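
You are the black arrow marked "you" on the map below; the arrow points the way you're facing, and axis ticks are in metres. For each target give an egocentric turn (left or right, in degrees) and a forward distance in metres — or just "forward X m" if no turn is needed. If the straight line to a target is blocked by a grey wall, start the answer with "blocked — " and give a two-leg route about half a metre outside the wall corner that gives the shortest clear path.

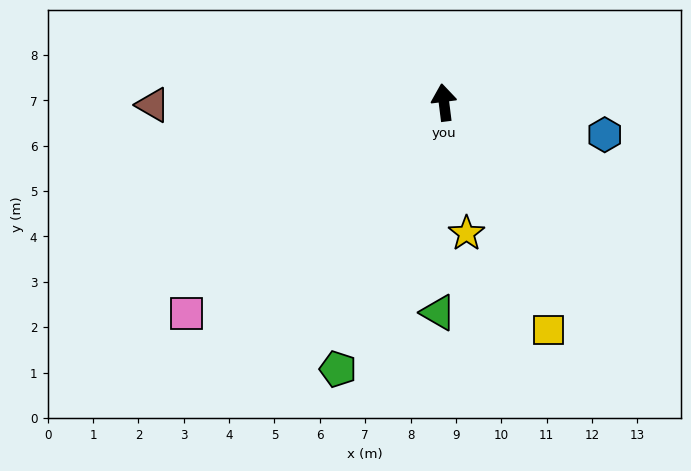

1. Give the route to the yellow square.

turn right 162°, forward 5.5 m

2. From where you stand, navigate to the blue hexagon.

turn right 108°, forward 3.6 m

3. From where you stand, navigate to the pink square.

turn left 122°, forward 7.3 m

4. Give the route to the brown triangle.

turn left 83°, forward 6.4 m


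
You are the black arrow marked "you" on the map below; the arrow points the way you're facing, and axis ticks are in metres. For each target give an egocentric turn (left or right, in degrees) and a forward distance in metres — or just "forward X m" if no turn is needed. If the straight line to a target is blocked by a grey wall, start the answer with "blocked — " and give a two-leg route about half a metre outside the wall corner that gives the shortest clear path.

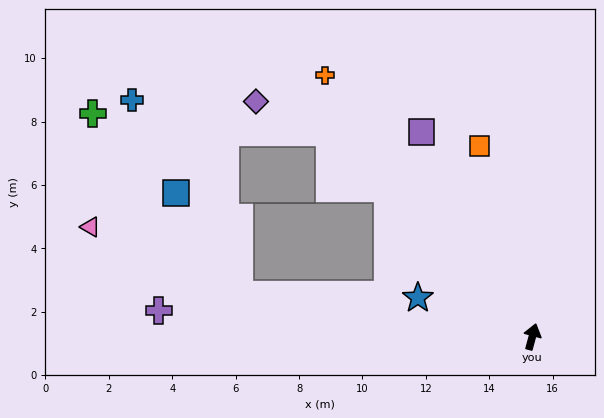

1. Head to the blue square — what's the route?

blocked — turn left 97°, forward 9.3 m, then turn right 50°, forward 3.8 m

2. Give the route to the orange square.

turn left 31°, forward 6.2 m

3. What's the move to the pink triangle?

blocked — turn left 97°, forward 9.3 m, then turn right 16°, forward 5.2 m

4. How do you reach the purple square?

turn left 44°, forward 7.3 m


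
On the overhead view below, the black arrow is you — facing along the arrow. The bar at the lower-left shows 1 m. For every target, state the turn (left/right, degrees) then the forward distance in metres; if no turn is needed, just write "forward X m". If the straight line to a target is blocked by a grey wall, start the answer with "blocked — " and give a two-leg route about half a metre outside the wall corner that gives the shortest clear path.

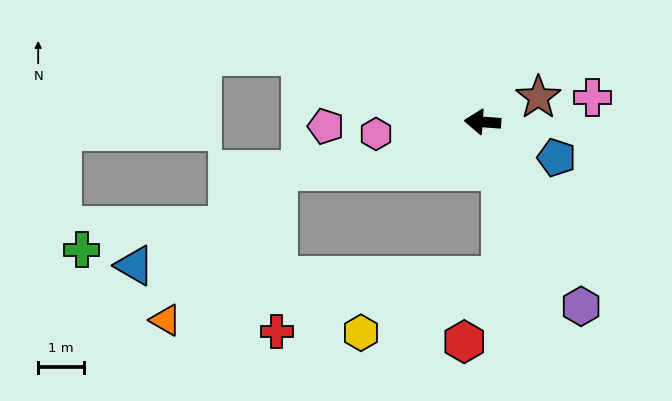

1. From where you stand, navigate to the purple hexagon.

turn left 122°, forward 4.5 m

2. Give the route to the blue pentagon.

turn left 158°, forward 1.8 m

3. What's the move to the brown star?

turn right 152°, forward 1.3 m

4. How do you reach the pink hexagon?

turn left 11°, forward 2.3 m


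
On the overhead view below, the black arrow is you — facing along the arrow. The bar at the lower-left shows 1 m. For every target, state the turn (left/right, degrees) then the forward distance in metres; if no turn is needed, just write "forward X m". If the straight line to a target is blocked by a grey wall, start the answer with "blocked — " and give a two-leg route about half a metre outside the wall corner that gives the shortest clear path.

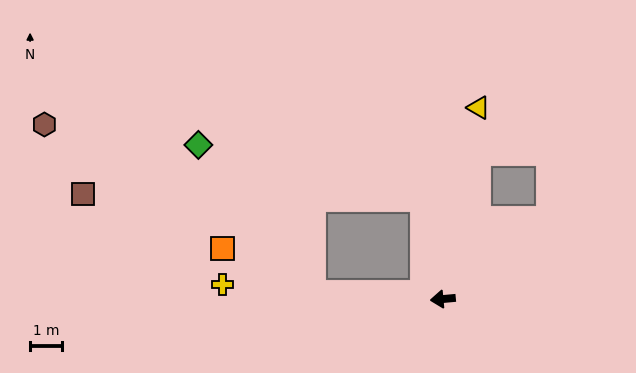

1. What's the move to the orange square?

blocked — turn right 8°, forward 4.1 m, then turn right 23°, forward 3.1 m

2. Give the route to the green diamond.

blocked — turn right 8°, forward 4.1 m, then turn right 50°, forward 5.9 m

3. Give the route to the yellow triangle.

turn right 106°, forward 6.1 m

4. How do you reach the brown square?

blocked — turn right 84°, forward 3.2 m, then turn left 78°, forward 10.7 m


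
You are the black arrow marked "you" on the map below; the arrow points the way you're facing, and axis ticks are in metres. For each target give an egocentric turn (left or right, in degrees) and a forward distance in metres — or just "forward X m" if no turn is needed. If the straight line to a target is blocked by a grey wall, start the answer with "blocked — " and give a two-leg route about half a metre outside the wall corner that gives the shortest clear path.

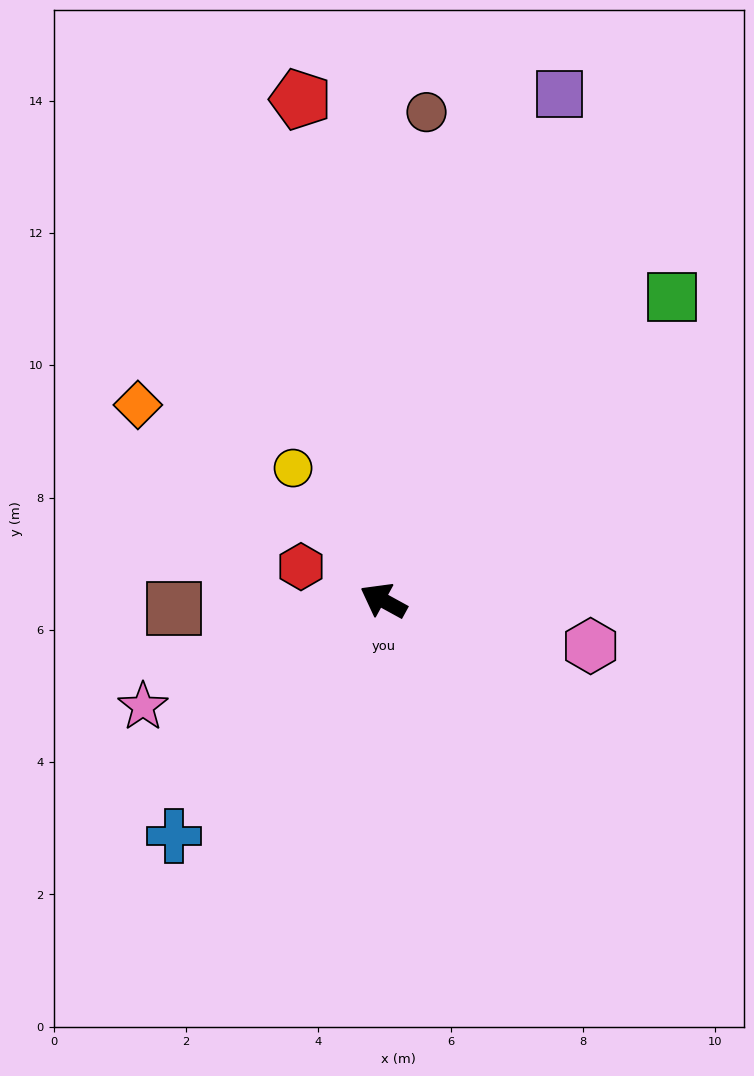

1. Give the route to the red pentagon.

turn right 52°, forward 7.7 m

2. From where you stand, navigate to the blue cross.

turn left 77°, forward 4.8 m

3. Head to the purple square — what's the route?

turn right 80°, forward 8.1 m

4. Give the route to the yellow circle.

turn right 27°, forward 2.4 m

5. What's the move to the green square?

turn right 105°, forward 6.3 m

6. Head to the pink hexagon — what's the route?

turn right 164°, forward 3.2 m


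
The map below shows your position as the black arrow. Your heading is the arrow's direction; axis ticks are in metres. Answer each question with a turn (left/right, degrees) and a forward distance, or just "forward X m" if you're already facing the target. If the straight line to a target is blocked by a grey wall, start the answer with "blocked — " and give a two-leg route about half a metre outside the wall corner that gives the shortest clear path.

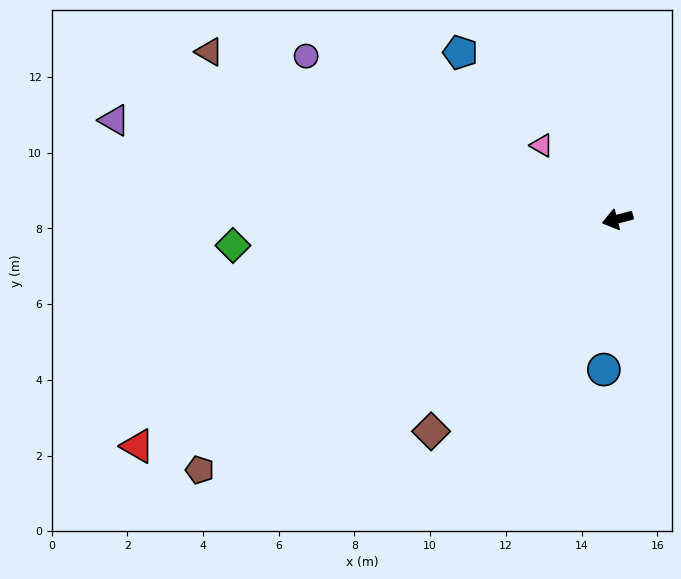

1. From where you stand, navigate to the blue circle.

turn left 70°, forward 4.0 m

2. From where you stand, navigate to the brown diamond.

turn left 34°, forward 7.5 m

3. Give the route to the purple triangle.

turn right 26°, forward 13.6 m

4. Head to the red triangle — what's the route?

turn left 11°, forward 14.0 m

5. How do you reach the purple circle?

turn right 42°, forward 9.3 m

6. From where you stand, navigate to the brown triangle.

turn right 37°, forward 11.7 m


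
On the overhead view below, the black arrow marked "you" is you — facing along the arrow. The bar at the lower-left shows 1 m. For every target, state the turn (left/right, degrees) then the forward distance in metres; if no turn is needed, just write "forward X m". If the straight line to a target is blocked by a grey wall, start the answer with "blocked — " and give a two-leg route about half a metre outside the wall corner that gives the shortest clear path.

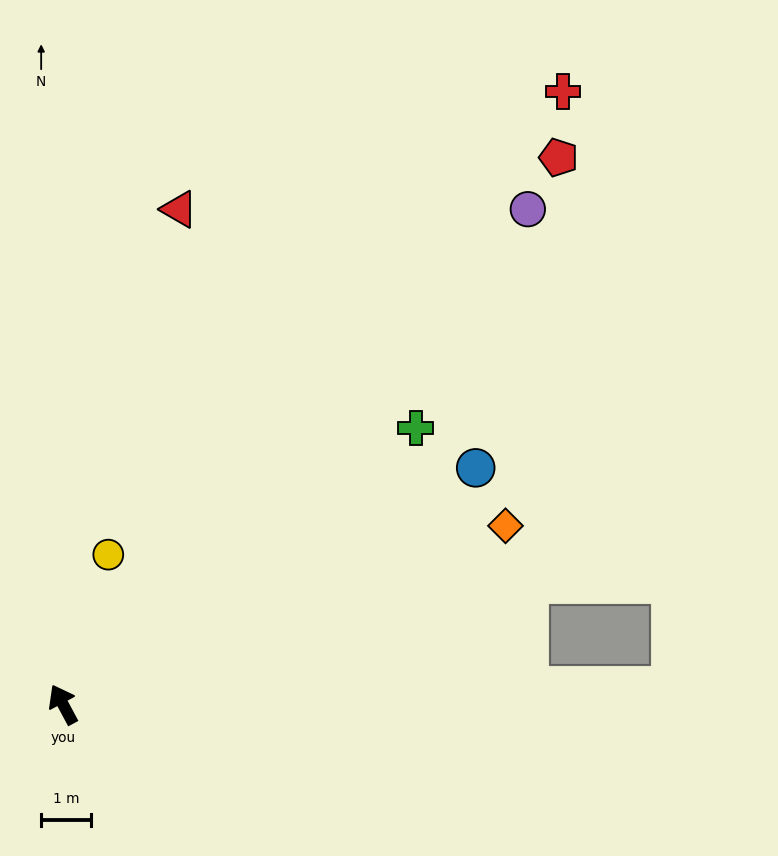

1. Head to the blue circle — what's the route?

turn right 88°, forward 9.5 m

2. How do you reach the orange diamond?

turn right 96°, forward 9.5 m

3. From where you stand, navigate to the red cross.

turn right 67°, forward 15.8 m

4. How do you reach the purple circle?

turn right 71°, forward 13.5 m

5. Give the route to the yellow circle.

turn right 45°, forward 3.1 m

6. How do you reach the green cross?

turn right 80°, forward 8.9 m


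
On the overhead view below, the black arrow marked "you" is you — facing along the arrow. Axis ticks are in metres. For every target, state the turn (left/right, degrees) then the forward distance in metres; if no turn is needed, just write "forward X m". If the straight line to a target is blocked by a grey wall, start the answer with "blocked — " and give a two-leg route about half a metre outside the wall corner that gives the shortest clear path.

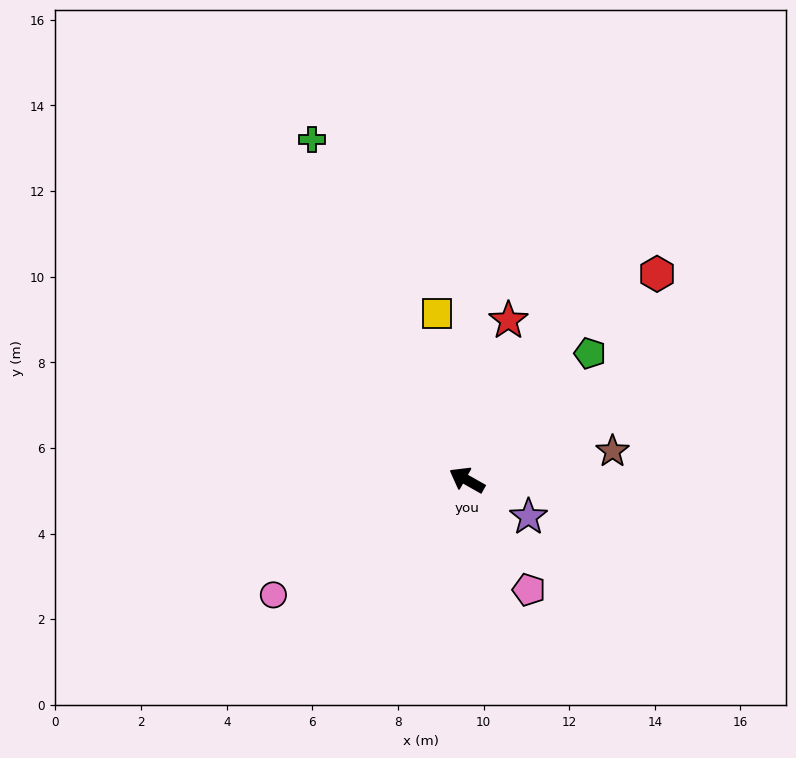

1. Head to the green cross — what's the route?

turn right 36°, forward 8.7 m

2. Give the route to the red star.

turn right 75°, forward 3.9 m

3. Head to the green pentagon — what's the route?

turn right 105°, forward 4.1 m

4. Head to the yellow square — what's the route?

turn right 50°, forward 4.0 m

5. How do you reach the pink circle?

turn left 60°, forward 5.3 m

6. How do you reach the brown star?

turn right 139°, forward 3.5 m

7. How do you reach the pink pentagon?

turn left 149°, forward 2.9 m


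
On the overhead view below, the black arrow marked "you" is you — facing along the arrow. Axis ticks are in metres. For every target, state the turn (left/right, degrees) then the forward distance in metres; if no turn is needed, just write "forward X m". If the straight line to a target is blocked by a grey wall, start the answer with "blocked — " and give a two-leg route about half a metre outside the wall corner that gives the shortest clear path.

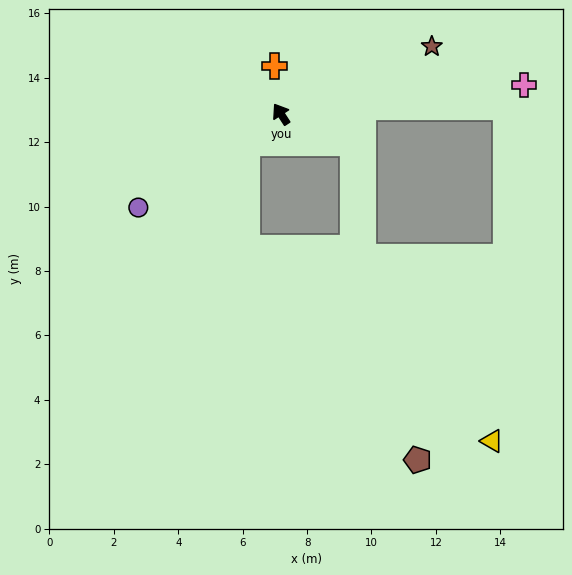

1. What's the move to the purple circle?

turn left 90°, forward 5.3 m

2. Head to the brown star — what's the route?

turn right 99°, forward 5.1 m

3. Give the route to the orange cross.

turn right 25°, forward 1.5 m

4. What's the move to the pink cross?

turn right 116°, forward 7.6 m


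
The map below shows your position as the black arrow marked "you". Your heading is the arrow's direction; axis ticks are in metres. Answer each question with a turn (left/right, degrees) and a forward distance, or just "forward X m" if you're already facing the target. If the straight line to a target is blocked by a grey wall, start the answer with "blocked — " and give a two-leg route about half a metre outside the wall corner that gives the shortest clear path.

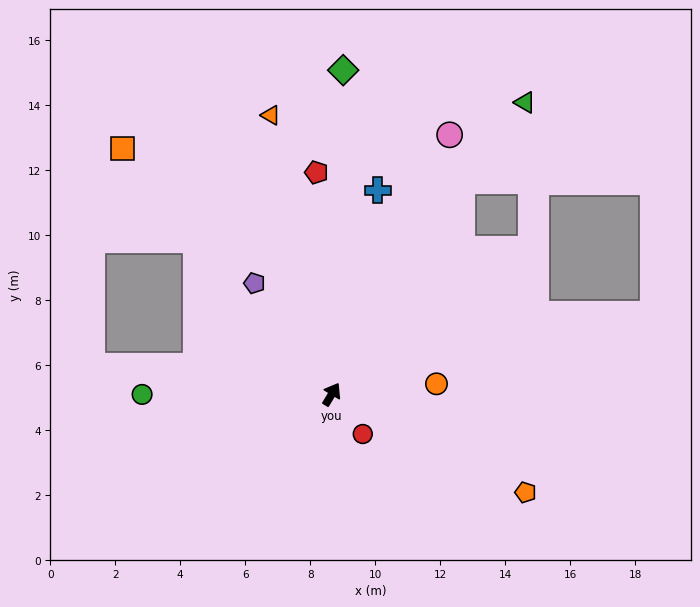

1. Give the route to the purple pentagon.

turn left 66°, forward 4.2 m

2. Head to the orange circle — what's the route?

turn right 53°, forward 3.2 m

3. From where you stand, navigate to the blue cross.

turn left 18°, forward 6.4 m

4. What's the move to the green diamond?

turn left 29°, forward 10.0 m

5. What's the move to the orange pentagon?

turn right 86°, forward 6.7 m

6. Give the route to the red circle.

turn right 111°, forward 1.6 m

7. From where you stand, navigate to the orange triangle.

turn left 43°, forward 8.8 m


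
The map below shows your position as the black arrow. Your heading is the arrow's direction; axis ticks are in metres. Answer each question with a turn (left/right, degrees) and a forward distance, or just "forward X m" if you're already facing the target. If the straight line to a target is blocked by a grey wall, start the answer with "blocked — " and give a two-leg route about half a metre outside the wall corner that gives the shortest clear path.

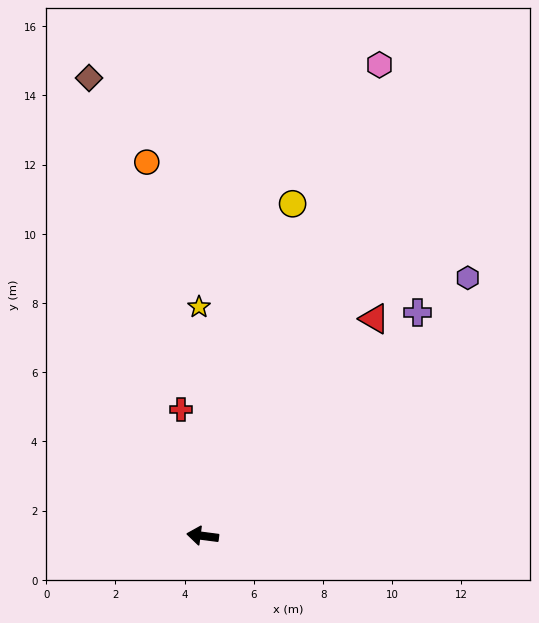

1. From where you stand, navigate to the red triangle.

turn right 121°, forward 8.0 m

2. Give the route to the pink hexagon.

turn right 103°, forward 14.5 m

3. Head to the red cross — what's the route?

turn right 73°, forward 3.7 m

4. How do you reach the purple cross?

turn right 127°, forward 9.0 m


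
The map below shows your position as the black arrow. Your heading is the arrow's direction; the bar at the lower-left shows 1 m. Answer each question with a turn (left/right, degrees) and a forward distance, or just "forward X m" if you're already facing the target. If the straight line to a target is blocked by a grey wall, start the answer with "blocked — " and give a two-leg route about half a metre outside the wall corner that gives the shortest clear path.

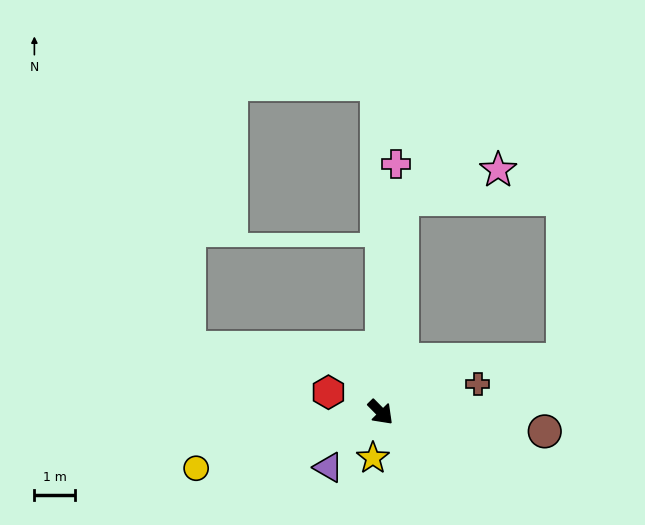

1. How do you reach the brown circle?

turn left 39°, forward 4.1 m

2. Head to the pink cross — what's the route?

turn left 132°, forward 6.1 m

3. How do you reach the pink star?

blocked — turn left 130°, forward 5.3 m, then turn right 68°, forward 2.5 m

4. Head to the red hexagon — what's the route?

turn right 156°, forward 1.4 m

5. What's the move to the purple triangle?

turn right 88°, forward 1.9 m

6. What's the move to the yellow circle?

turn right 118°, forward 4.7 m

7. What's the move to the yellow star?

turn right 54°, forward 1.1 m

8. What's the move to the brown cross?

turn left 62°, forward 2.5 m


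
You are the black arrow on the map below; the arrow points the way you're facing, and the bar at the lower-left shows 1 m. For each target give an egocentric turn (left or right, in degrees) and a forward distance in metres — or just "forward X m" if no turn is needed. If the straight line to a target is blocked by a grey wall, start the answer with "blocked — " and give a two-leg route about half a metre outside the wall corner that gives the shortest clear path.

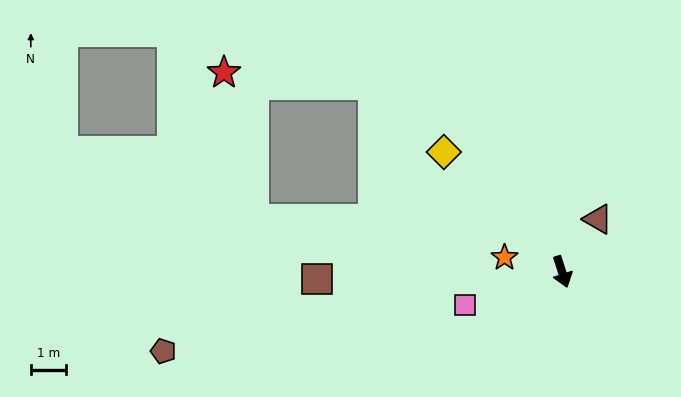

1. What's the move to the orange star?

turn right 122°, forward 1.7 m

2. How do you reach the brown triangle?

turn left 128°, forward 1.8 m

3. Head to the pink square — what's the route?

turn right 89°, forward 2.9 m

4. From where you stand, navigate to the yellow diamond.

turn right 153°, forward 4.8 m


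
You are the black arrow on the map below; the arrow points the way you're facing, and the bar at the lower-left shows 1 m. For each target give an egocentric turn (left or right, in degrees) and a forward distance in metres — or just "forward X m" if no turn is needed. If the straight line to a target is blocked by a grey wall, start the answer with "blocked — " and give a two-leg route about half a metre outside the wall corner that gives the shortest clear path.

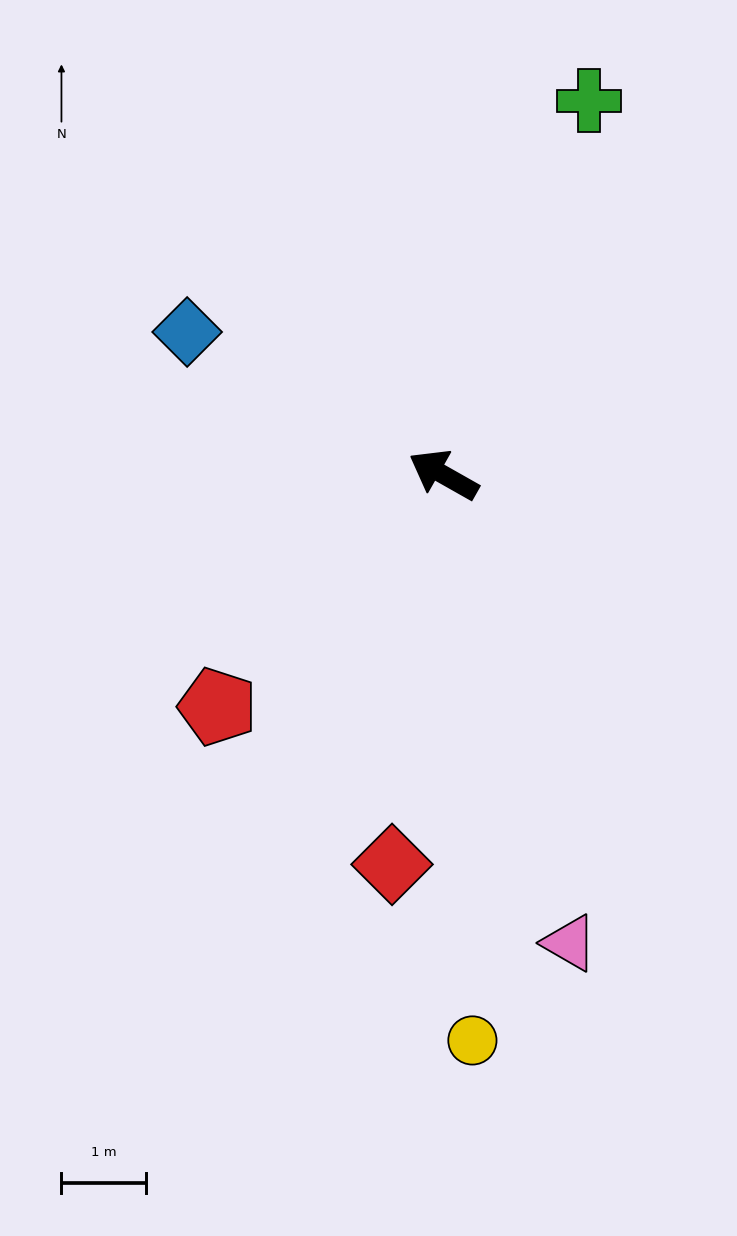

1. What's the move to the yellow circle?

turn left 122°, forward 6.7 m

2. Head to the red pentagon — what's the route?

turn left 75°, forward 3.8 m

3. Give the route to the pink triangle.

turn left 135°, forward 5.7 m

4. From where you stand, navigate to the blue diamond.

forward 3.5 m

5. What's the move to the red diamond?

turn left 112°, forward 4.6 m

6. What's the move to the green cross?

turn right 82°, forward 4.7 m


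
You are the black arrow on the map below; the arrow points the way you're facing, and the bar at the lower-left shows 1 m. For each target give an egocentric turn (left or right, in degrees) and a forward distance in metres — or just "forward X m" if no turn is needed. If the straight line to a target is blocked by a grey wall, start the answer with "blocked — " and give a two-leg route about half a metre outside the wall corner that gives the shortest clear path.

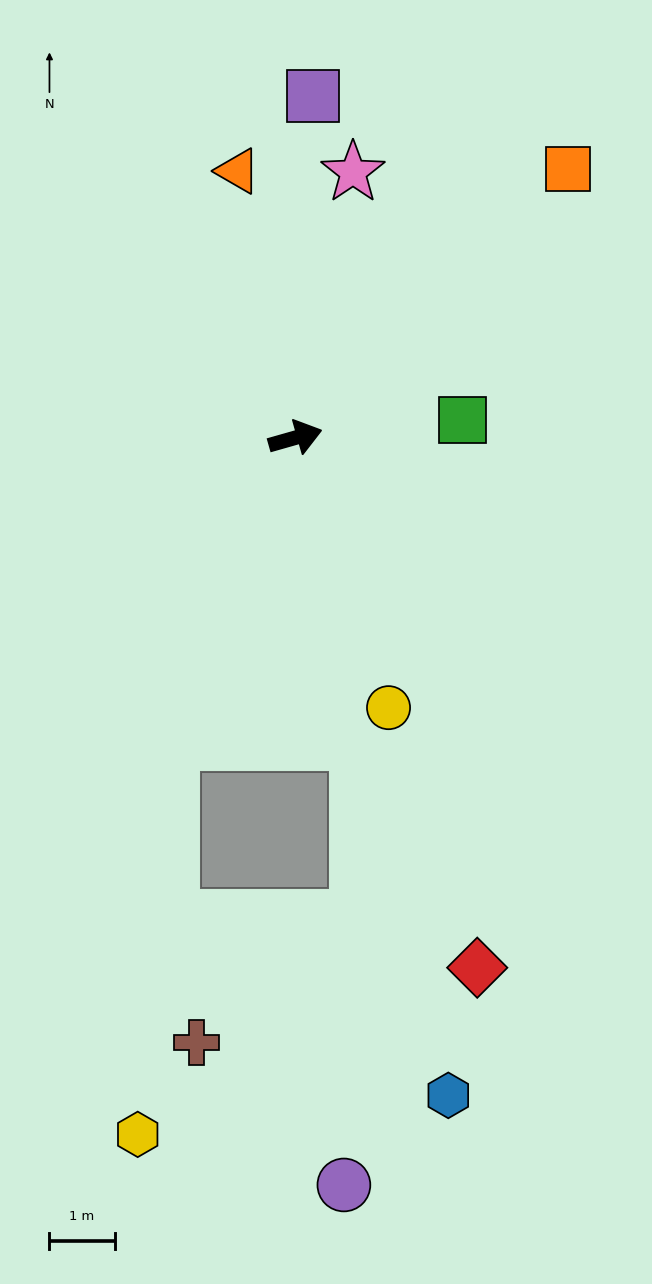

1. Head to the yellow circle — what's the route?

turn right 87°, forward 4.4 m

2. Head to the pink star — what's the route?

turn left 62°, forward 4.2 m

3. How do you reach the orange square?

turn left 29°, forward 5.9 m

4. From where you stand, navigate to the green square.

turn right 10°, forward 2.6 m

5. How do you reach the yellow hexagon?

blocked — turn right 128°, forward 5.1 m, then turn left 17°, forward 6.0 m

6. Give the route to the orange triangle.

turn left 86°, forward 4.2 m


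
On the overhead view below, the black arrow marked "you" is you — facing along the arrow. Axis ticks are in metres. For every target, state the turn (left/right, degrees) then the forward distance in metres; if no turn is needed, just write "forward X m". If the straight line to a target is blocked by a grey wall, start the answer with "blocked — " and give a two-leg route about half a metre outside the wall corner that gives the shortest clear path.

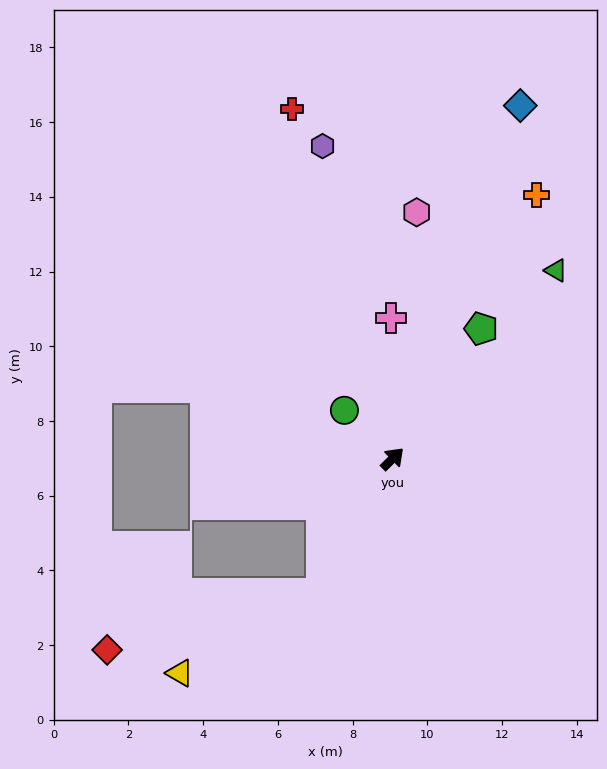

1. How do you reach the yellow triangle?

blocked — turn right 162°, forward 4.1 m, then turn right 33°, forward 4.4 m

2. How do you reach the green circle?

turn left 90°, forward 1.8 m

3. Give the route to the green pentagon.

turn left 11°, forward 4.2 m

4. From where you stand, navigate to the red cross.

turn left 61°, forward 9.7 m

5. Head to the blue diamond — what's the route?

turn left 26°, forward 10.1 m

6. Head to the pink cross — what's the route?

turn left 46°, forward 3.8 m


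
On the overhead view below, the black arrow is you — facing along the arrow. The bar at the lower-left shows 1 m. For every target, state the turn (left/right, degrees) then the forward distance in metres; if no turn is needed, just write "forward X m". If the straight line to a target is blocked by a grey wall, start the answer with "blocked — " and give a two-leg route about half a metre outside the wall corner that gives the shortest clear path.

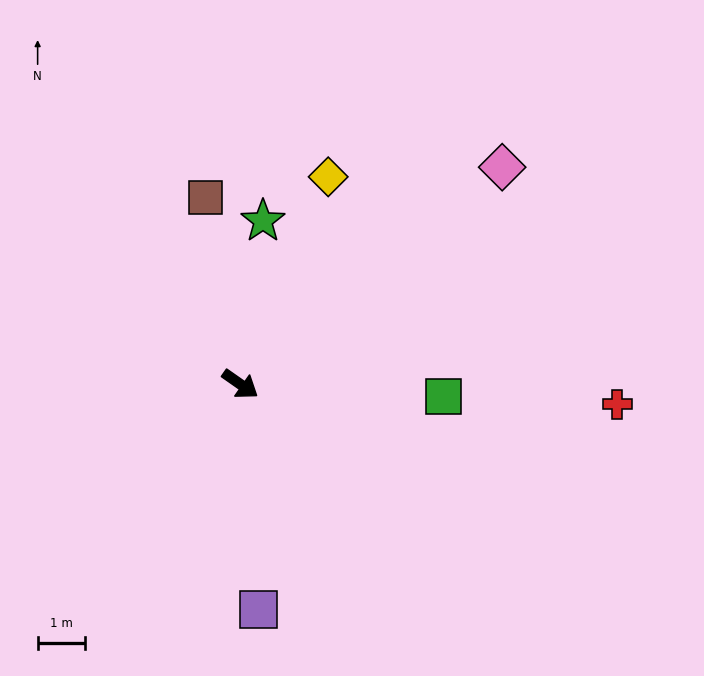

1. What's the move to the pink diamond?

turn left 75°, forward 7.3 m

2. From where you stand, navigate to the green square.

turn left 31°, forward 4.3 m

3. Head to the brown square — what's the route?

turn left 136°, forward 4.0 m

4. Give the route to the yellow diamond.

turn left 102°, forward 4.8 m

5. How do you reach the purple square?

turn right 50°, forward 4.8 m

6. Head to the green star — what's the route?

turn left 117°, forward 3.5 m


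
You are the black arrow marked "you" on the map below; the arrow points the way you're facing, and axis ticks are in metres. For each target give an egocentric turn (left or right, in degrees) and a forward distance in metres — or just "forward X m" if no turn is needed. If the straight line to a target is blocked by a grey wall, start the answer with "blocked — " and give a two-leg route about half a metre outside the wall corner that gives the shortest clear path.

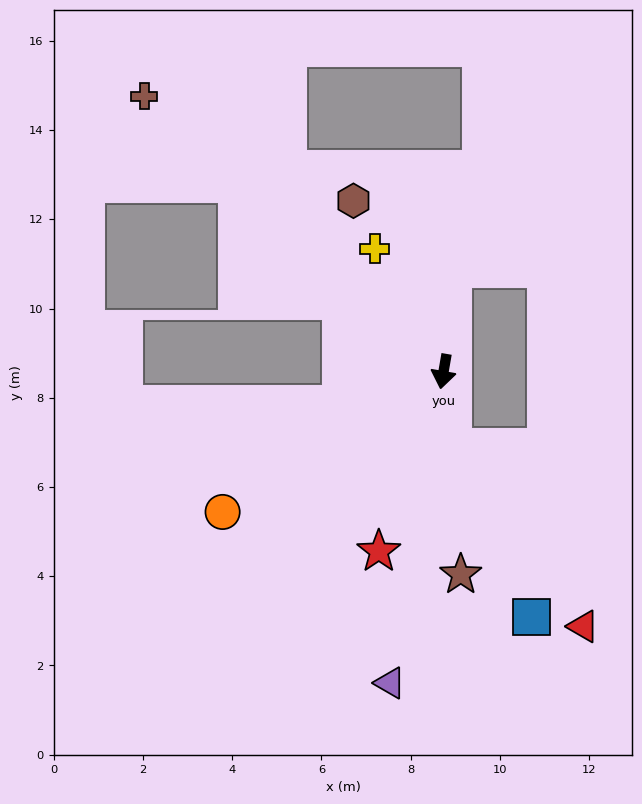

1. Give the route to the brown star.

turn left 15°, forward 4.6 m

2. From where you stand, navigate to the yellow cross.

turn right 141°, forward 3.2 m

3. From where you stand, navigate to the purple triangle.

forward 7.1 m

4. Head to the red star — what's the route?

turn right 10°, forward 4.3 m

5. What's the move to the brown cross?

turn right 123°, forward 9.1 m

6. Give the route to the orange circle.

turn right 48°, forward 5.9 m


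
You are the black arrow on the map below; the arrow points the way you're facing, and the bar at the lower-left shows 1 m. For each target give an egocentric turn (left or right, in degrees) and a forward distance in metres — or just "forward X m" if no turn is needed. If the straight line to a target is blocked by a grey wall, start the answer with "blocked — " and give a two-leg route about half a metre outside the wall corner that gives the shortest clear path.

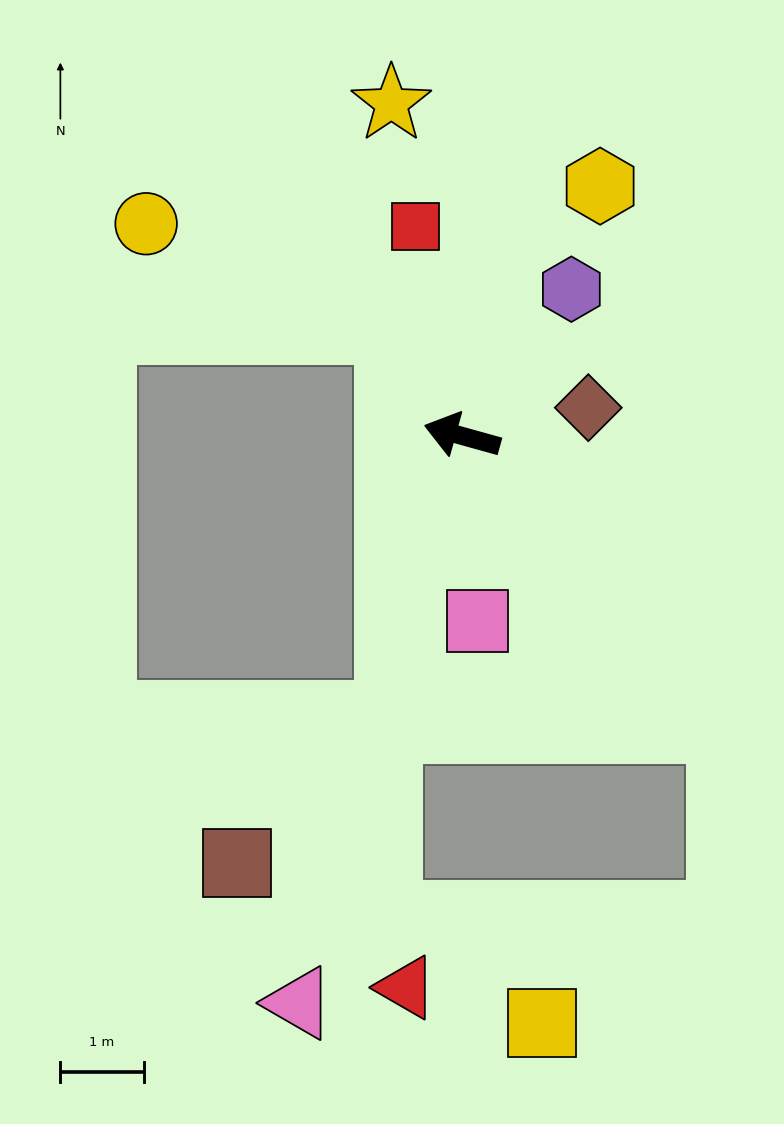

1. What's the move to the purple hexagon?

turn right 111°, forward 2.2 m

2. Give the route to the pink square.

turn left 110°, forward 2.2 m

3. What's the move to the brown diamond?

turn right 152°, forward 1.6 m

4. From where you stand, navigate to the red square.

turn right 62°, forward 2.6 m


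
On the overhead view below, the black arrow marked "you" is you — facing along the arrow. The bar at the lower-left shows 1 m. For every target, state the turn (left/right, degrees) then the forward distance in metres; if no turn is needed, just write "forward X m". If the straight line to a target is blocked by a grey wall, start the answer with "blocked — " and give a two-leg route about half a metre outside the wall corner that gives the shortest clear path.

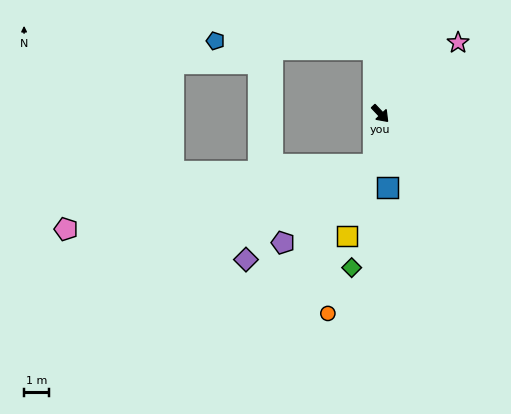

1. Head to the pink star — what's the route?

turn left 89°, forward 4.2 m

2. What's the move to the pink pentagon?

blocked — turn right 51°, forward 2.0 m, then turn right 70°, forward 12.4 m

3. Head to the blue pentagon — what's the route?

blocked — turn left 143°, forward 2.6 m, then turn left 81°, forward 6.3 m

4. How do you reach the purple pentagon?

blocked — turn right 51°, forward 2.0 m, then turn right 41°, forward 4.7 m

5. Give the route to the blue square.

turn right 38°, forward 2.9 m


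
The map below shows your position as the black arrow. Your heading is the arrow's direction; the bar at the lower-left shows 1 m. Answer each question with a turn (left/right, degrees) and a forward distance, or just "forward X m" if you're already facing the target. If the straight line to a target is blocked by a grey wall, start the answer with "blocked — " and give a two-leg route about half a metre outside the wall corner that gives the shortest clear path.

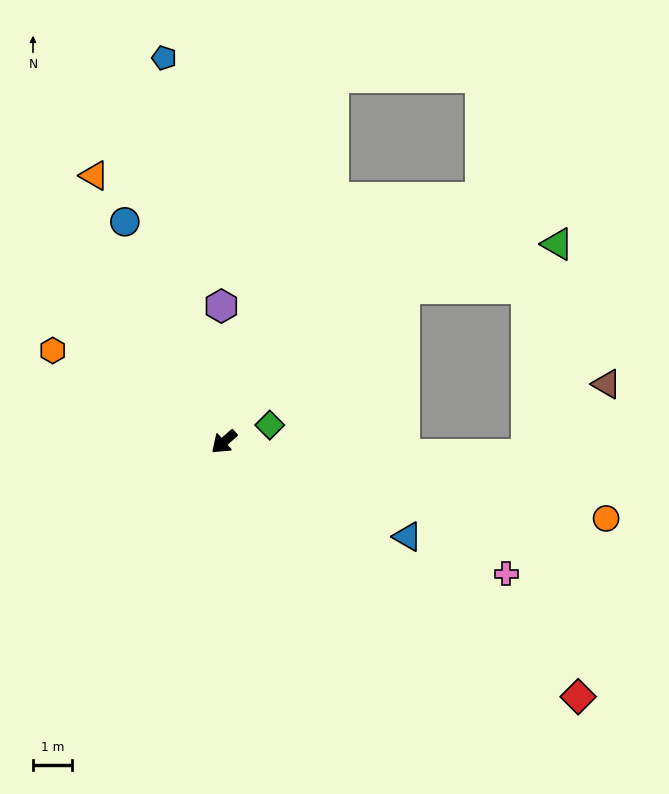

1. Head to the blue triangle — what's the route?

turn left 111°, forward 5.3 m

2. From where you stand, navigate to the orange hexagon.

turn right 69°, forward 5.0 m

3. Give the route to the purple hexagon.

turn right 130°, forward 3.5 m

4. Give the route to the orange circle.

turn left 127°, forward 10.1 m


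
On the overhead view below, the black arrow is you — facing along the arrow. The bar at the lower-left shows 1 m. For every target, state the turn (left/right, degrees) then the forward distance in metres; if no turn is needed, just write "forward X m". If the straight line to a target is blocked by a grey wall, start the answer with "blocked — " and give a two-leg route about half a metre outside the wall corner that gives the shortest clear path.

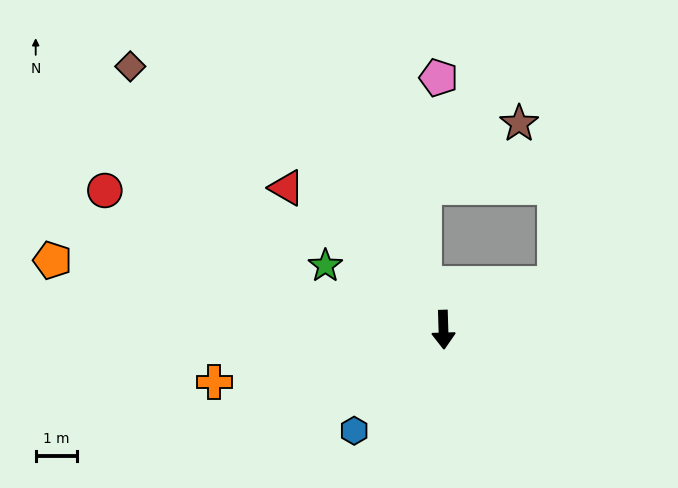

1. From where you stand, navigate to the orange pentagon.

turn right 102°, forward 9.7 m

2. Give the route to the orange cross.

turn right 79°, forward 5.7 m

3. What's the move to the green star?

turn right 120°, forward 3.3 m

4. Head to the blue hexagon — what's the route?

turn right 43°, forward 3.3 m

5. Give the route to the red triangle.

turn right 134°, forward 5.1 m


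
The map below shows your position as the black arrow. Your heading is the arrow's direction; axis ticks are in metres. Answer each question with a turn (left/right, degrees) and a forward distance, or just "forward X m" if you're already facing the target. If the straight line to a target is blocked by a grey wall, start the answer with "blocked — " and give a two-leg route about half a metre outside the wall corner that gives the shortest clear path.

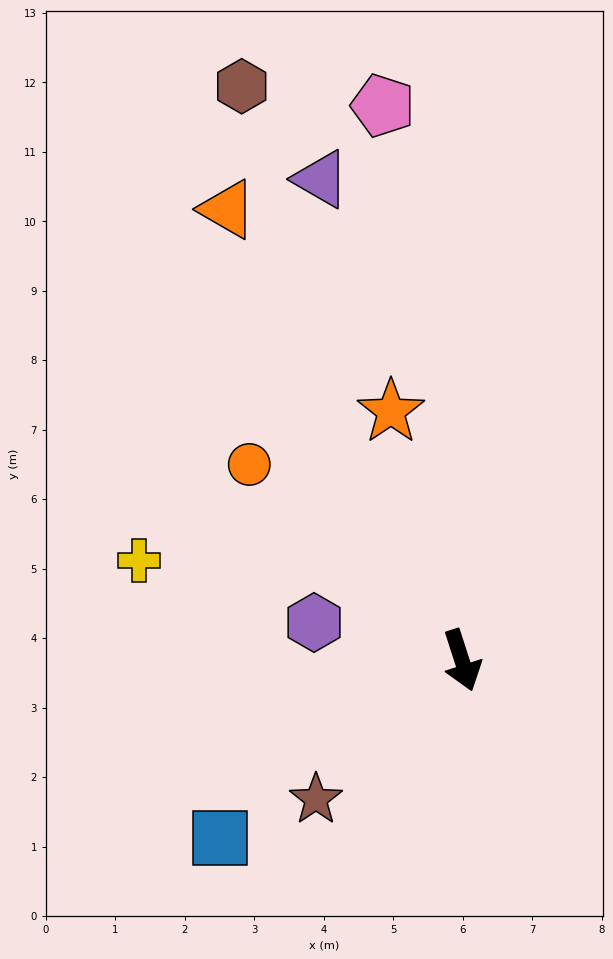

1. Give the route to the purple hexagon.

turn right 122°, forward 2.2 m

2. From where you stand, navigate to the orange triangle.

turn right 170°, forward 7.3 m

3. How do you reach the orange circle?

turn right 151°, forward 4.2 m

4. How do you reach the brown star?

turn right 64°, forward 2.9 m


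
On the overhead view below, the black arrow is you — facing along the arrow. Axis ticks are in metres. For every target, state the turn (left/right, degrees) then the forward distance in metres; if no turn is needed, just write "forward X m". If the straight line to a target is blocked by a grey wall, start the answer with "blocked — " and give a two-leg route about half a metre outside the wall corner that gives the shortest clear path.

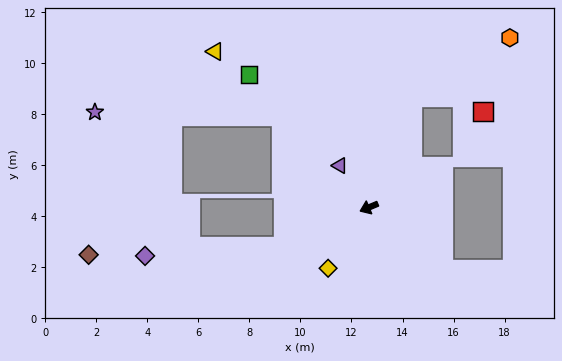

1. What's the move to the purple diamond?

blocked — turn left 3°, forward 3.7 m, then turn right 22°, forward 5.5 m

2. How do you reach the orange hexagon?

blocked — turn right 134°, forward 4.7 m, then turn right 38°, forward 4.5 m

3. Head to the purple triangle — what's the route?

turn right 78°, forward 2.0 m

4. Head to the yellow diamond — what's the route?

turn left 33°, forward 2.9 m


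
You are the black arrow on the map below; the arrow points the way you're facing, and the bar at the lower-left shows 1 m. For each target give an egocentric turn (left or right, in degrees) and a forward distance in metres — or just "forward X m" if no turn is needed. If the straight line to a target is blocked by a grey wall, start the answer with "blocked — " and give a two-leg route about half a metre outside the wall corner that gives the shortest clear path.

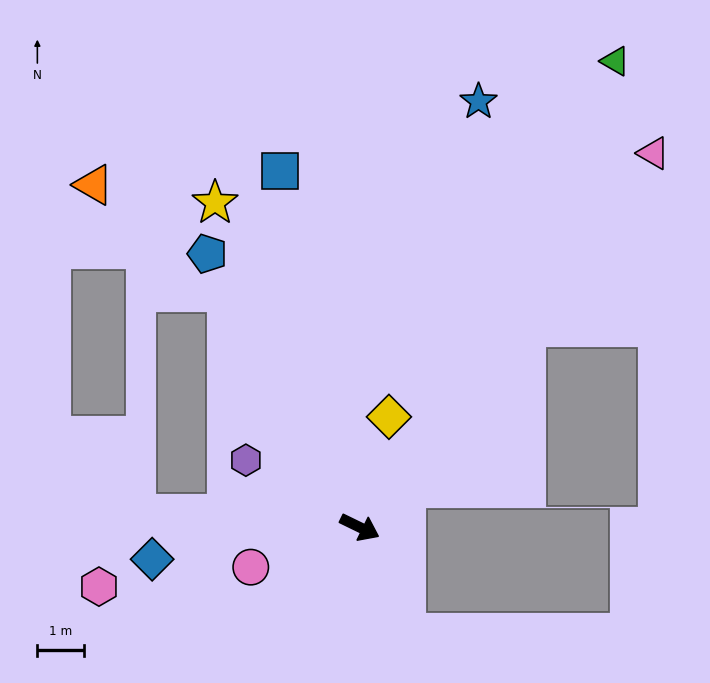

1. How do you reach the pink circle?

turn right 134°, forward 2.5 m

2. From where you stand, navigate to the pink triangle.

turn left 78°, forward 10.3 m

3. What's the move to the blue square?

turn left 129°, forward 7.9 m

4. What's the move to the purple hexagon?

turn left 175°, forward 2.9 m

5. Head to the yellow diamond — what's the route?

turn left 101°, forward 2.5 m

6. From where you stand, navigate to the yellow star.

turn left 140°, forward 7.7 m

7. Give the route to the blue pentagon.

turn left 145°, forward 6.8 m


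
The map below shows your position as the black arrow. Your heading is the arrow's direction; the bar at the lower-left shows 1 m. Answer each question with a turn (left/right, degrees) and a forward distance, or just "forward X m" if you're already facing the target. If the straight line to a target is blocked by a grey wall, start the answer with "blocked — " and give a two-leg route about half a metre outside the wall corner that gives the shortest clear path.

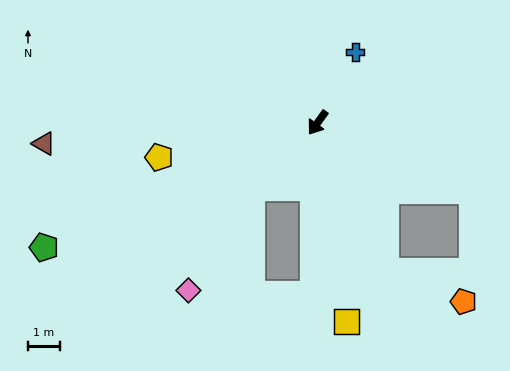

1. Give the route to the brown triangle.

turn right 50°, forward 8.6 m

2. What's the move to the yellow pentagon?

turn right 42°, forward 5.1 m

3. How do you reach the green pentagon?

turn right 30°, forward 9.4 m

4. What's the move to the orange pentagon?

blocked — turn left 60°, forward 5.1 m, then turn left 45°, forward 2.6 m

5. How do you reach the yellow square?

turn left 44°, forward 6.3 m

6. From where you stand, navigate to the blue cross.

turn right 172°, forward 2.5 m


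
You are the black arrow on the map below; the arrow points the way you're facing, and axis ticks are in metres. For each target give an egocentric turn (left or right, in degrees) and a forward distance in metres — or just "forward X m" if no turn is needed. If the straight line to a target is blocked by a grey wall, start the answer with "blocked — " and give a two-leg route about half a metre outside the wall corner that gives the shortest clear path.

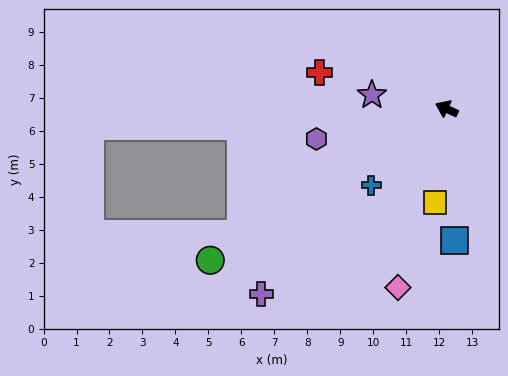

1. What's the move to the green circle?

turn left 57°, forward 8.5 m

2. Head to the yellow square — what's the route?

turn left 108°, forward 2.9 m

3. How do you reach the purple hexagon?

turn left 38°, forward 4.1 m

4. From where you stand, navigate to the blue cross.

turn left 70°, forward 3.3 m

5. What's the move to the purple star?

turn left 14°, forward 2.3 m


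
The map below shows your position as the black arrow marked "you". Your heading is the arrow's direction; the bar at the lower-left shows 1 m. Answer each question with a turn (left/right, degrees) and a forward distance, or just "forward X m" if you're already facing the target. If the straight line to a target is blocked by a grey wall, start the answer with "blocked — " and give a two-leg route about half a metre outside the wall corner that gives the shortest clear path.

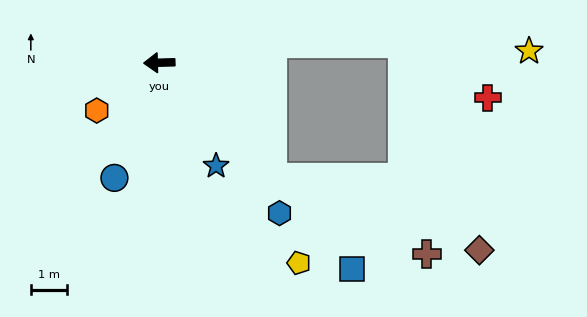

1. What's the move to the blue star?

turn left 117°, forward 3.3 m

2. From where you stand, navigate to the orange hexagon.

turn left 36°, forward 2.2 m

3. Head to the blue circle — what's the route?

turn left 67°, forward 3.4 m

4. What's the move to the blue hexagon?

turn left 127°, forward 5.3 m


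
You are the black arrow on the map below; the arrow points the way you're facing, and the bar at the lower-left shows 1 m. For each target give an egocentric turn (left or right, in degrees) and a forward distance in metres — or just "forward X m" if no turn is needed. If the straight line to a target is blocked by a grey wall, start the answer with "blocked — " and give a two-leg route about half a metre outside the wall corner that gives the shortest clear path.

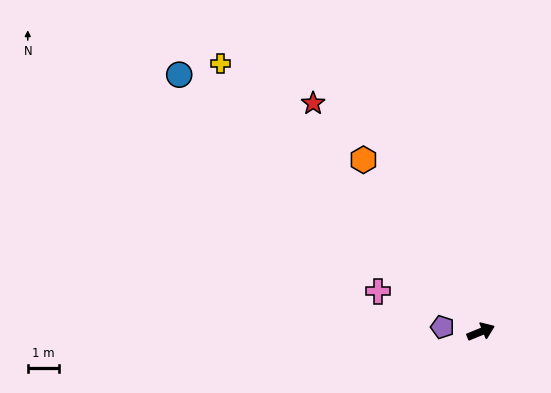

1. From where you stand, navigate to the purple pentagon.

turn left 151°, forward 1.3 m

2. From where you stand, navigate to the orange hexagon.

turn left 102°, forward 6.8 m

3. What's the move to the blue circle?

turn left 117°, forward 12.9 m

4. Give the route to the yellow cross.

turn left 112°, forward 12.2 m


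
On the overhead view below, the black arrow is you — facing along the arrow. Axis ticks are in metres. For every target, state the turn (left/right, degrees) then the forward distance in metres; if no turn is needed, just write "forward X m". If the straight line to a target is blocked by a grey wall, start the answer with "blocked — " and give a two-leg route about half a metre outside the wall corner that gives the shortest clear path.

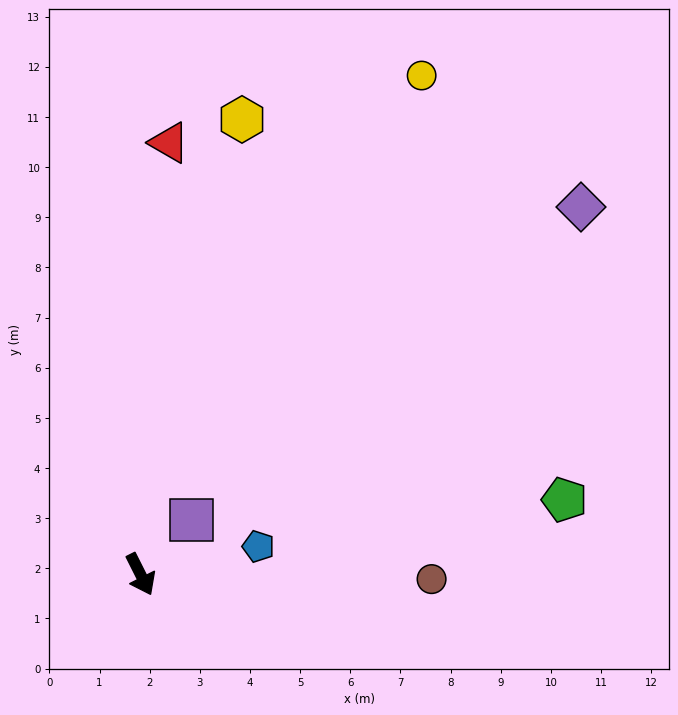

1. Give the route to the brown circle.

turn left 62°, forward 5.8 m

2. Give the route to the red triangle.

turn left 150°, forward 8.6 m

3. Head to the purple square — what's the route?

turn left 110°, forward 1.5 m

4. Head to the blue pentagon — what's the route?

turn left 77°, forward 2.4 m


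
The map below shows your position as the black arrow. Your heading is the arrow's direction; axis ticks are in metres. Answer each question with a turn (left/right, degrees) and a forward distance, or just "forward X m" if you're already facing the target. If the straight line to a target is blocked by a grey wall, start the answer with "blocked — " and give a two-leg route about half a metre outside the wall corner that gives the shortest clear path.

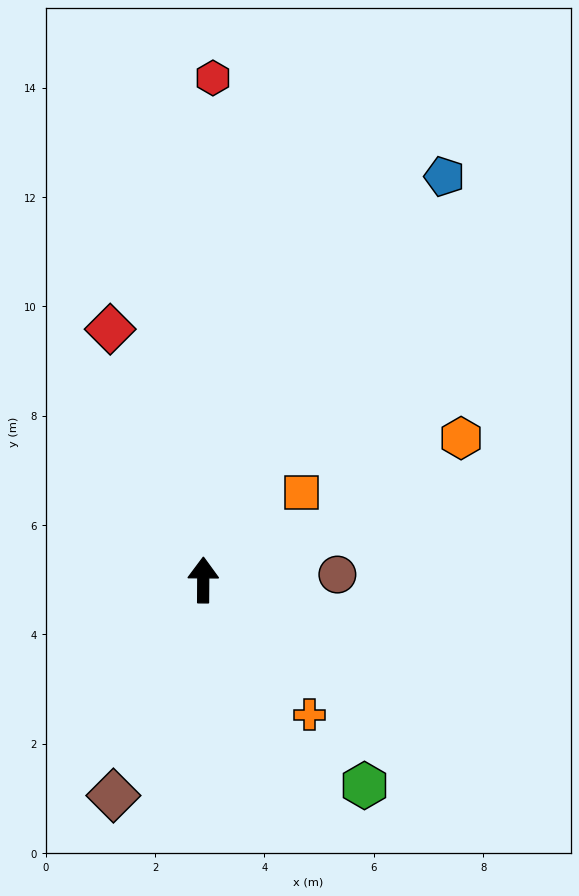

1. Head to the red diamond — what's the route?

turn left 21°, forward 4.9 m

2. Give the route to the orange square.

turn right 48°, forward 2.4 m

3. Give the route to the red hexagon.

forward 9.2 m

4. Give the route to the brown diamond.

turn left 158°, forward 4.3 m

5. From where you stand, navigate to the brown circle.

turn right 87°, forward 2.5 m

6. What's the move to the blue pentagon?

turn right 30°, forward 8.6 m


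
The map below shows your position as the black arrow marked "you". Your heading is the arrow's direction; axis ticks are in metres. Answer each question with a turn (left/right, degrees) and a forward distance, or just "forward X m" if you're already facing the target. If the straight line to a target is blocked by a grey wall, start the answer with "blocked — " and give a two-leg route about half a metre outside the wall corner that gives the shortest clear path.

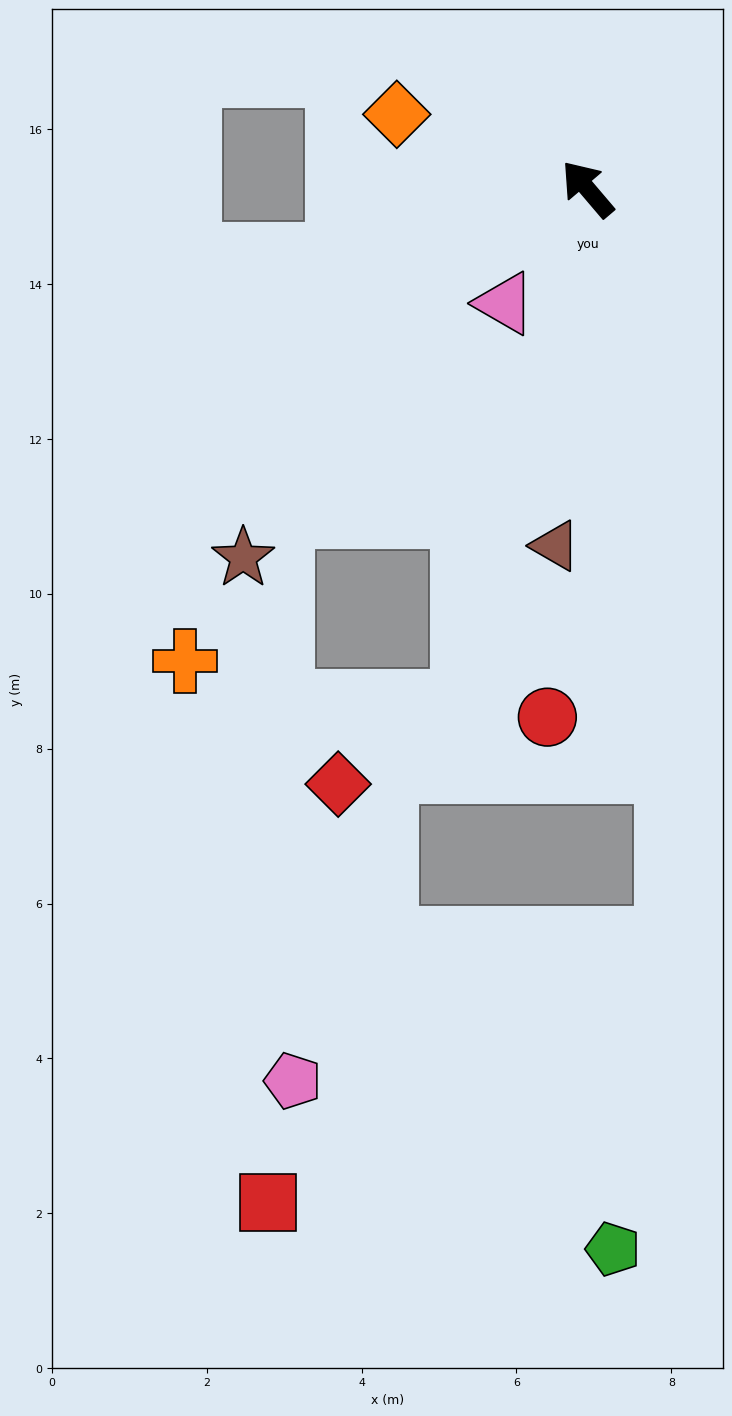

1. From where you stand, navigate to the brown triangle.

turn left 134°, forward 4.6 m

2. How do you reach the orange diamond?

turn left 28°, forward 2.6 m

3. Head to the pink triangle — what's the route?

turn left 104°, forward 1.8 m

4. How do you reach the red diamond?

blocked — turn left 126°, forward 6.8 m, then turn right 43°, forward 1.9 m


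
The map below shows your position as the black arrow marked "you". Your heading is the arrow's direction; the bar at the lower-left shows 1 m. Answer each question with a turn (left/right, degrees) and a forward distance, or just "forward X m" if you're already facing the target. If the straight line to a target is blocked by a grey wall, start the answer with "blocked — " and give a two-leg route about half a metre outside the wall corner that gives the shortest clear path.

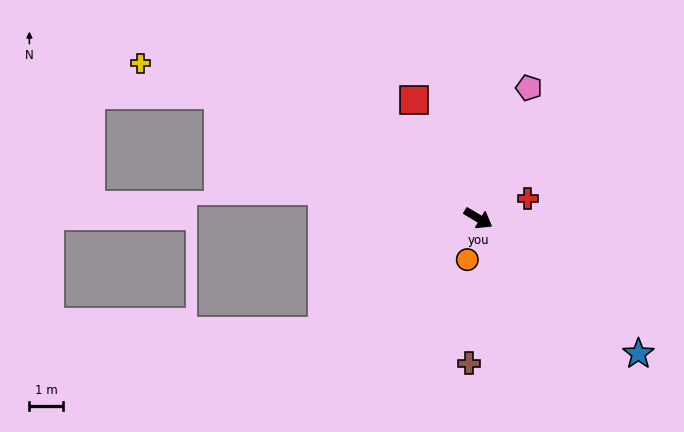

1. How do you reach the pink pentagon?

turn left 100°, forward 4.2 m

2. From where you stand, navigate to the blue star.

turn right 9°, forward 6.3 m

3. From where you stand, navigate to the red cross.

turn left 53°, forward 1.6 m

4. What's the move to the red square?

turn left 149°, forward 4.0 m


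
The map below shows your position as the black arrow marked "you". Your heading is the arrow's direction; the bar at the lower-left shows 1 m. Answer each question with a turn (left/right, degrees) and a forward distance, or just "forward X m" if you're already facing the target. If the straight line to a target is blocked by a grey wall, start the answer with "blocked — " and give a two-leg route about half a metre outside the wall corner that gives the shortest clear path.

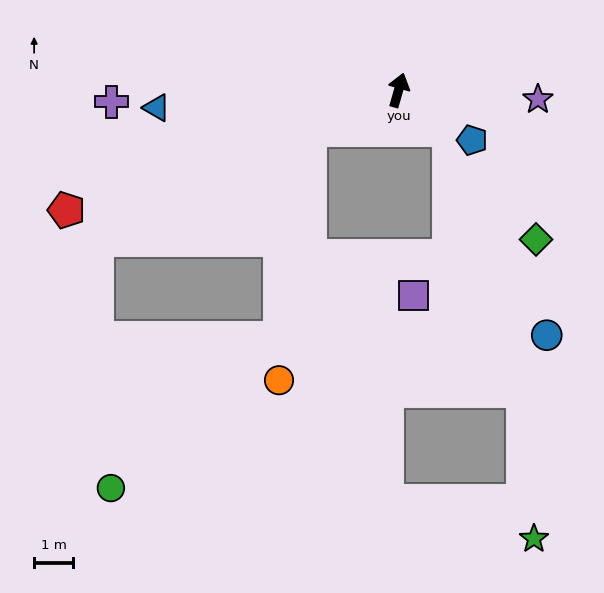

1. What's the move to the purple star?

turn right 78°, forward 3.6 m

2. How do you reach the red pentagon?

turn left 126°, forward 9.0 m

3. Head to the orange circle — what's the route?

blocked — turn left 130°, forward 2.5 m, then turn left 59°, forward 6.5 m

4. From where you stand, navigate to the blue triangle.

turn left 110°, forward 6.2 m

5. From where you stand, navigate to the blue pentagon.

turn right 108°, forward 2.3 m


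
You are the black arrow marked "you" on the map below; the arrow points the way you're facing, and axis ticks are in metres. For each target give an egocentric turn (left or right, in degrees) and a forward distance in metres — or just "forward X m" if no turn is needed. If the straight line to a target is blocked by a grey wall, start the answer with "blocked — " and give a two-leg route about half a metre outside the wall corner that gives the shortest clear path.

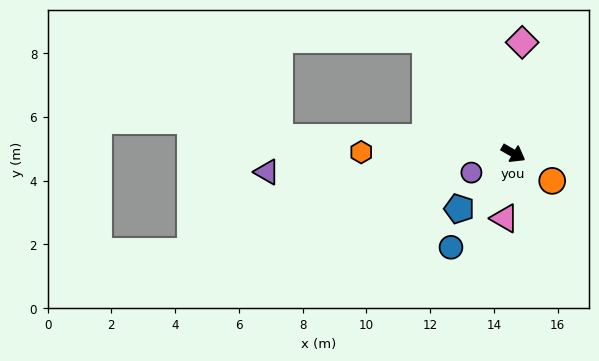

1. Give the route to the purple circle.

turn right 125°, forward 1.4 m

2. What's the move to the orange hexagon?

turn right 151°, forward 4.8 m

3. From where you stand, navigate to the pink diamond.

turn left 115°, forward 3.5 m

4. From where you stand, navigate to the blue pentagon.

turn right 104°, forward 2.4 m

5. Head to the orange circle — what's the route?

turn right 5°, forward 1.5 m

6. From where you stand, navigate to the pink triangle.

turn right 68°, forward 2.1 m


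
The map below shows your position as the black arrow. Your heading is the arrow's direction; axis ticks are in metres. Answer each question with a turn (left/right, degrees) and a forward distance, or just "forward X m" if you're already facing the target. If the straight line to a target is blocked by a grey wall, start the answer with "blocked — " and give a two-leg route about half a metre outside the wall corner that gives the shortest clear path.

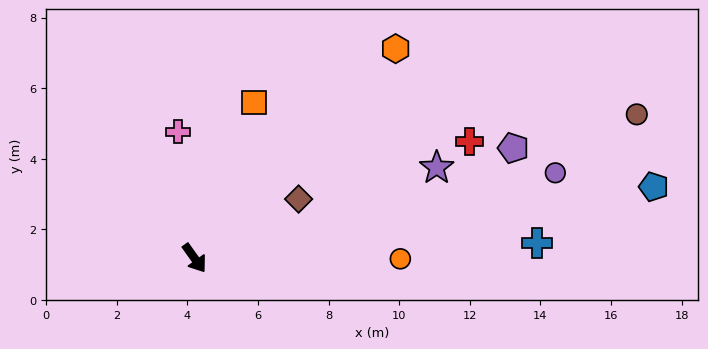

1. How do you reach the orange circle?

turn left 54°, forward 5.8 m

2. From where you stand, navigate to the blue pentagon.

turn left 63°, forward 13.2 m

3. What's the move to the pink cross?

turn left 152°, forward 3.6 m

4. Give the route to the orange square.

turn left 123°, forward 4.7 m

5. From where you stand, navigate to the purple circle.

turn left 68°, forward 10.5 m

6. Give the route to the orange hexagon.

turn left 101°, forward 8.2 m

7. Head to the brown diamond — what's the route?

turn left 84°, forward 3.4 m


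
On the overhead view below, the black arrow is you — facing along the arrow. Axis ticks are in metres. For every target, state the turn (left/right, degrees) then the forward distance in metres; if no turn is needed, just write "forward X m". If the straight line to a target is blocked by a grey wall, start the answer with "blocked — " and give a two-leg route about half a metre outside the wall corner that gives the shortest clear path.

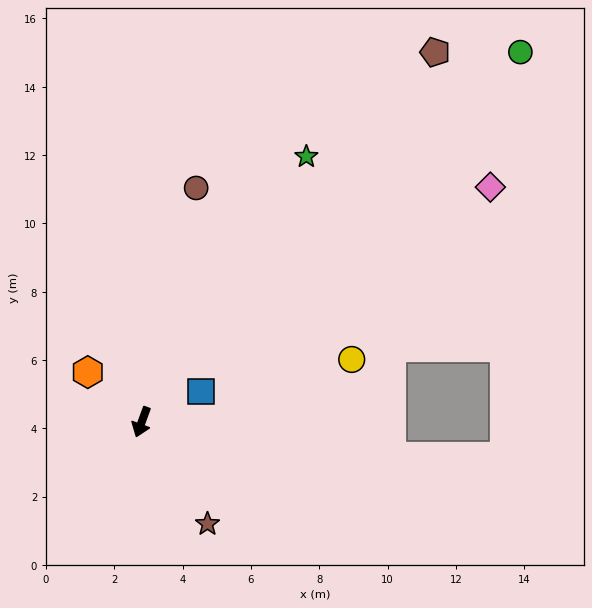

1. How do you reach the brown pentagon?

turn left 162°, forward 13.8 m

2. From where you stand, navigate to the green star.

turn left 168°, forward 9.1 m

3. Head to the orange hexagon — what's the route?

turn right 113°, forward 2.2 m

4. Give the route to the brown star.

turn left 53°, forward 3.6 m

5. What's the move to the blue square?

turn left 137°, forward 2.0 m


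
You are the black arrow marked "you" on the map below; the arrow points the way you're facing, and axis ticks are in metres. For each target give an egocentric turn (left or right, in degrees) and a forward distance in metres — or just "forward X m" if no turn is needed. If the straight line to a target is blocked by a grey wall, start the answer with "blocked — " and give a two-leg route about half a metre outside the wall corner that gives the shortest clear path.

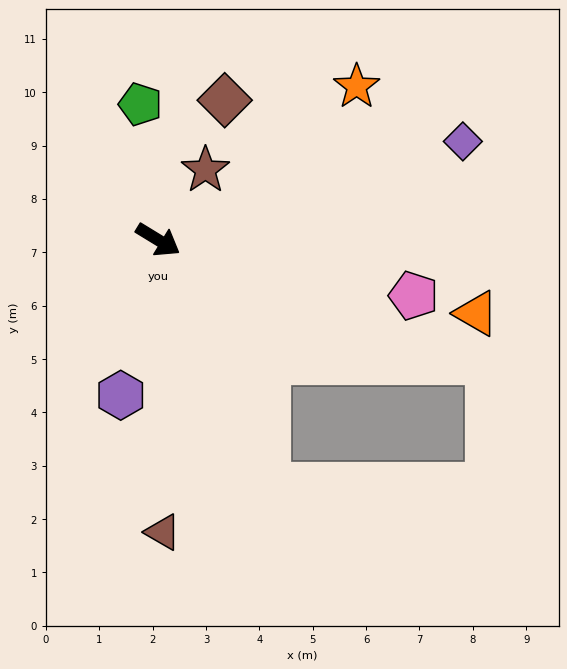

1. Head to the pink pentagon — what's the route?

turn left 19°, forward 4.9 m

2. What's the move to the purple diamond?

turn left 49°, forward 6.0 m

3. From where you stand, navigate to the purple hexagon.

turn right 72°, forward 3.0 m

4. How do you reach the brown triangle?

turn right 58°, forward 5.5 m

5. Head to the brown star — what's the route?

turn left 87°, forward 1.6 m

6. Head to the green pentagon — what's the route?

turn left 129°, forward 2.6 m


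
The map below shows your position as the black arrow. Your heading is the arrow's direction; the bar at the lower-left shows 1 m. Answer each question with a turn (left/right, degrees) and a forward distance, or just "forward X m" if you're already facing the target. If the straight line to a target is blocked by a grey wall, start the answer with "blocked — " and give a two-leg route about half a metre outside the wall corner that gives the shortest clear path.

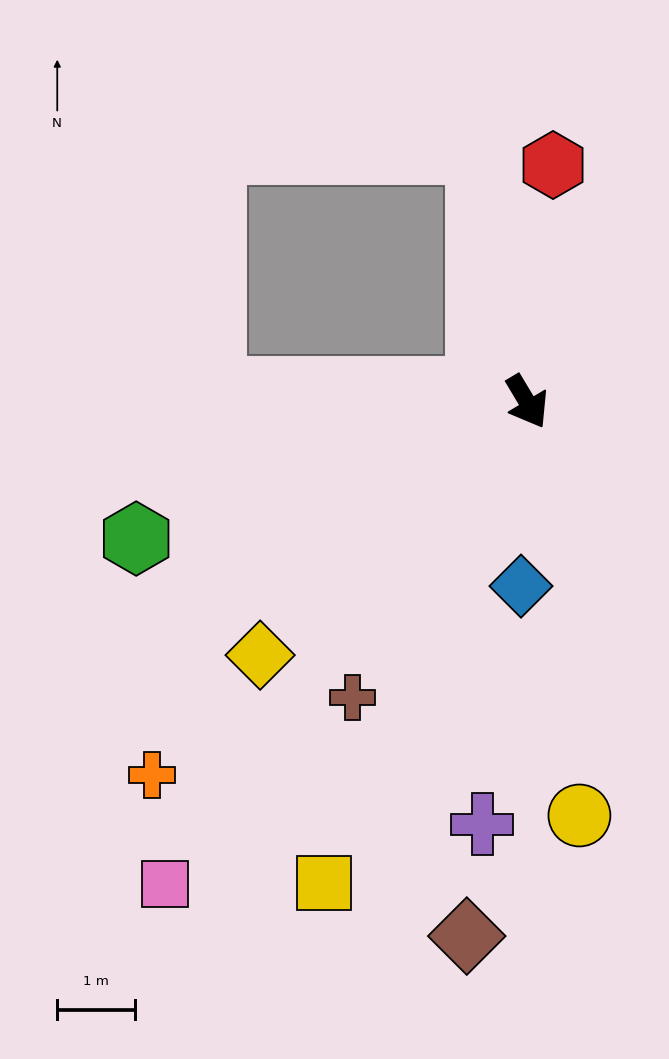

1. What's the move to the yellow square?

turn right 54°, forward 6.7 m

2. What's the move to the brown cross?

turn right 61°, forward 4.4 m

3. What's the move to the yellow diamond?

turn right 77°, forward 4.7 m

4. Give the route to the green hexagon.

turn right 102°, forward 5.3 m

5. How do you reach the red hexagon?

turn left 143°, forward 3.1 m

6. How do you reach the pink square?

turn right 68°, forward 7.8 m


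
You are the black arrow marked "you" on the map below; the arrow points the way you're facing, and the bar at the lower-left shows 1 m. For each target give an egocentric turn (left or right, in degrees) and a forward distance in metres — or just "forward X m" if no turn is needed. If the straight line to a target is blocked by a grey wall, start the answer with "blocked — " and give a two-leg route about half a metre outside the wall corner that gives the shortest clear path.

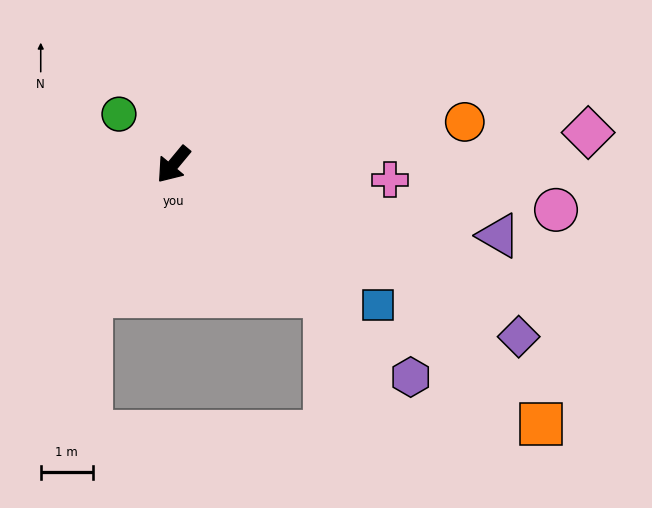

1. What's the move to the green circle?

turn right 93°, forward 1.4 m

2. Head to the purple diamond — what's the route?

turn left 103°, forward 7.4 m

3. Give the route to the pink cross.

turn left 126°, forward 4.2 m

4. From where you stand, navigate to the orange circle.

turn left 138°, forward 5.6 m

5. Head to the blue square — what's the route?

turn left 95°, forward 4.8 m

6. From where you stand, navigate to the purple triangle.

turn left 117°, forward 6.4 m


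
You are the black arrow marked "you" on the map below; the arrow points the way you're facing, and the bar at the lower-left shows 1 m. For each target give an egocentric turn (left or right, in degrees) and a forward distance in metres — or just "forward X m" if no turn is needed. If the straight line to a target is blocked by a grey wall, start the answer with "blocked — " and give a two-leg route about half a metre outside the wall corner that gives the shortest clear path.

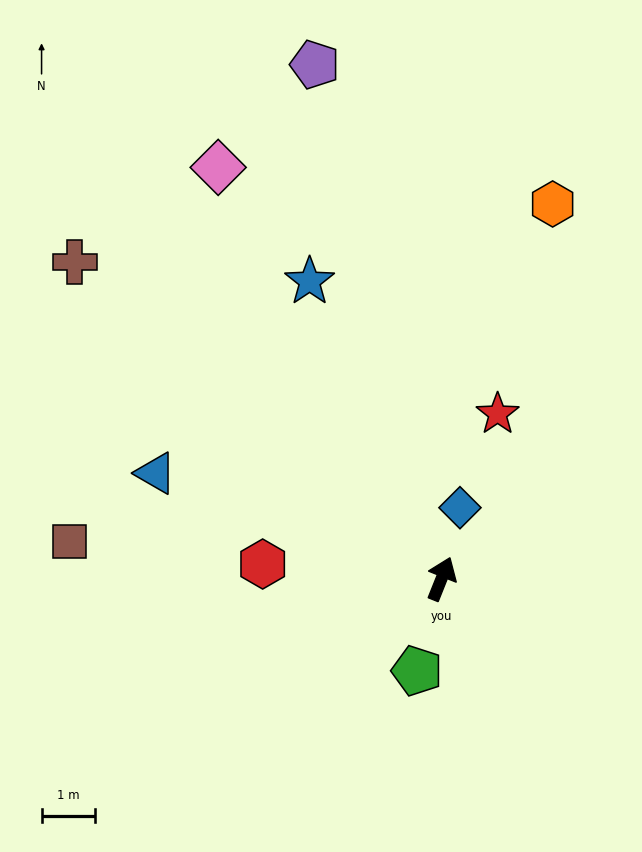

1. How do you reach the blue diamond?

turn left 7°, forward 1.4 m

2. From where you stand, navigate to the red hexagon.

turn left 107°, forward 3.3 m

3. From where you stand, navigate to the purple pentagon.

turn left 36°, forward 9.8 m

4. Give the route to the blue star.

turn left 46°, forward 6.0 m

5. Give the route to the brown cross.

turn left 71°, forward 9.0 m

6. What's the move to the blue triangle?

turn left 92°, forward 5.7 m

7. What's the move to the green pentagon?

turn right 173°, forward 1.8 m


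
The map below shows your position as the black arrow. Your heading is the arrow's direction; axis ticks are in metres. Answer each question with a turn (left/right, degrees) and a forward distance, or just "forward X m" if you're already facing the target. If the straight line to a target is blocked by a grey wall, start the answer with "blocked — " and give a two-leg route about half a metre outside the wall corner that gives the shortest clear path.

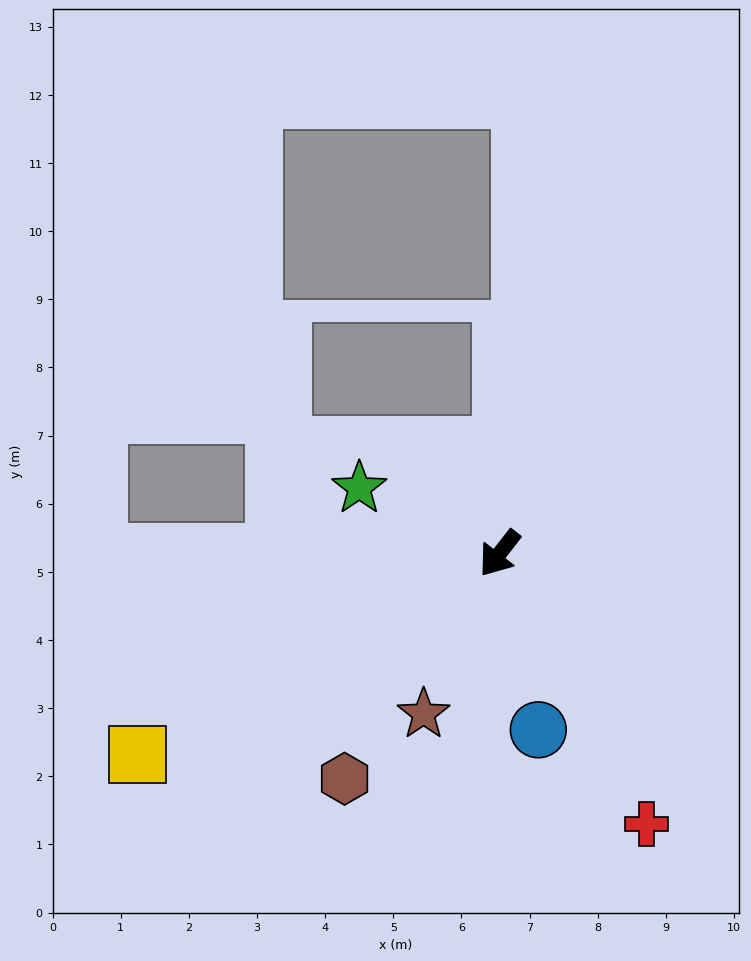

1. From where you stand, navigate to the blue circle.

turn left 50°, forward 2.6 m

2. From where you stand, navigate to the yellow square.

turn right 23°, forward 6.1 m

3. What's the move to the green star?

turn right 77°, forward 2.3 m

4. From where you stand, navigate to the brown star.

turn left 13°, forward 2.6 m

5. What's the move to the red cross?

turn left 66°, forward 4.5 m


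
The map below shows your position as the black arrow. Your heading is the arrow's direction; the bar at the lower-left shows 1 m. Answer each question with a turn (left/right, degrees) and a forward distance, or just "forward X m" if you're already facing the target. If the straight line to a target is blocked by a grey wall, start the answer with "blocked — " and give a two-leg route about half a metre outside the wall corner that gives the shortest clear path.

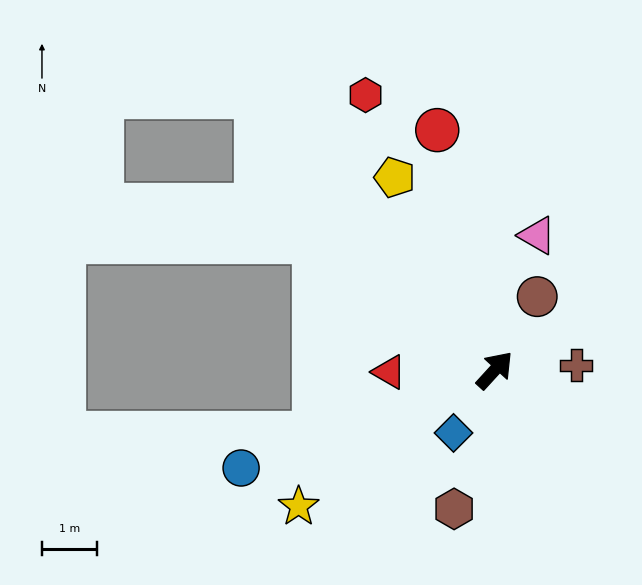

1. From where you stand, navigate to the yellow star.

turn left 167°, forward 4.3 m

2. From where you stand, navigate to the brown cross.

turn right 44°, forward 1.5 m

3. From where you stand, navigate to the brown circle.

turn left 12°, forward 1.5 m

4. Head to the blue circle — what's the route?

turn left 154°, forward 4.9 m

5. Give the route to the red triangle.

turn left 133°, forward 1.9 m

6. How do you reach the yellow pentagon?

turn left 70°, forward 3.9 m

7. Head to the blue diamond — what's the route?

turn right 171°, forward 1.4 m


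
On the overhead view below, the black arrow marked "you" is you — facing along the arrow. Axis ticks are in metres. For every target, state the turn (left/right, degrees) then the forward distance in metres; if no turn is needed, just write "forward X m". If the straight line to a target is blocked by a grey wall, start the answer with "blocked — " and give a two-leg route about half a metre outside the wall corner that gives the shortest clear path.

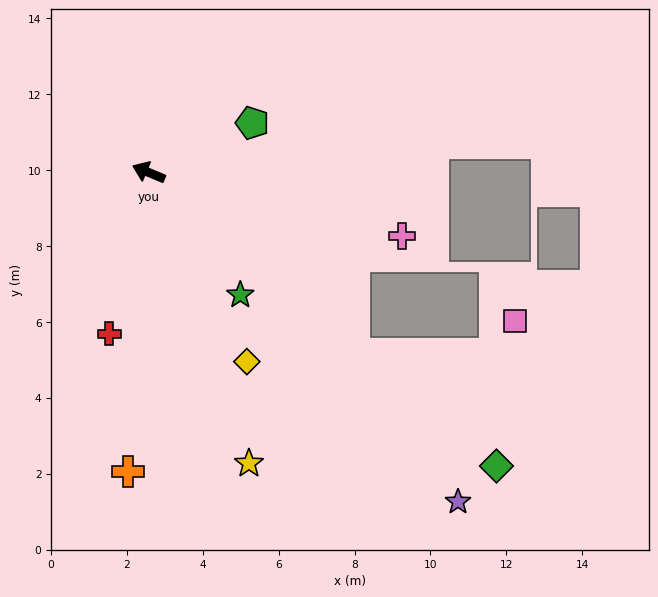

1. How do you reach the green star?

turn left 149°, forward 4.0 m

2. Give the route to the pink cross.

turn right 171°, forward 6.9 m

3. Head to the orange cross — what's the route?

turn left 109°, forward 7.9 m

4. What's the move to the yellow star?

turn left 132°, forward 8.1 m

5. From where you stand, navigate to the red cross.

turn left 99°, forward 4.4 m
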